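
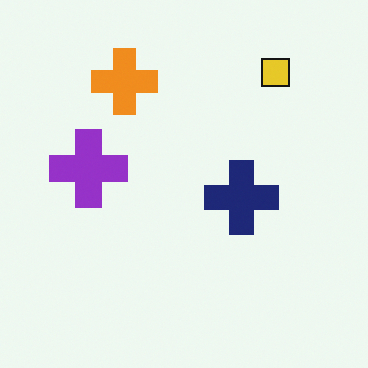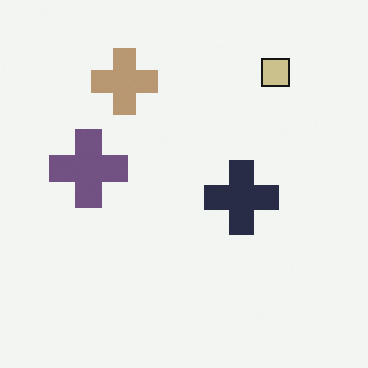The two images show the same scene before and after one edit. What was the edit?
Heavily desaturated.

All colors are more muted and greyish — a global saturation change.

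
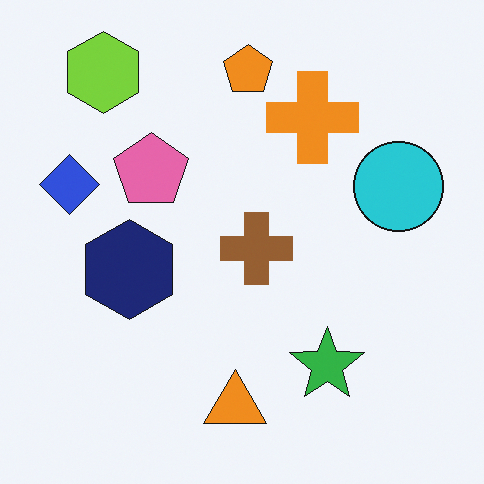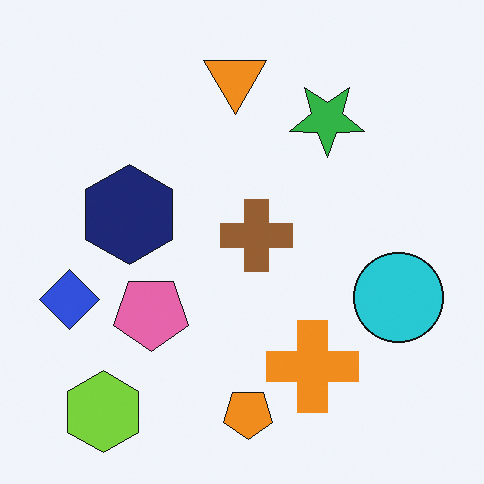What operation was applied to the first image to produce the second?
The transformation is: flipped vertically (top ↔ bottom).

The orange pentagon is in the top of the first image and the bottom of the second — shapes on opposite sides of the horizontal midline have swapped in a mirror flip.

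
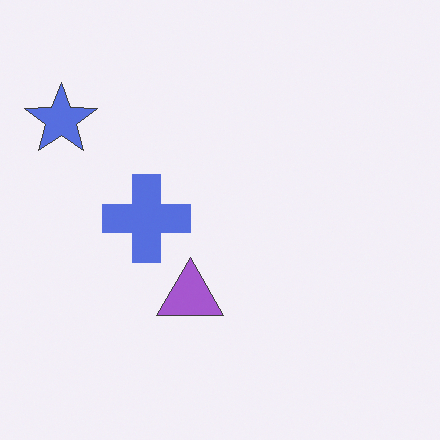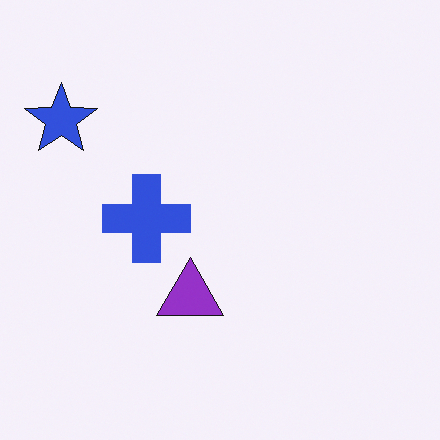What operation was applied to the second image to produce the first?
The transformation is: given slightly reduced contrast.

Tones are pushed toward mid-grey across the whole image — a global contrast change.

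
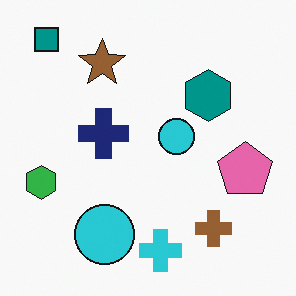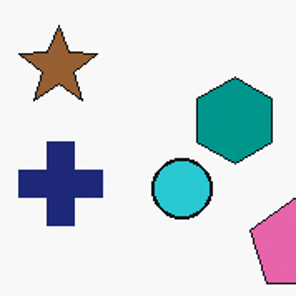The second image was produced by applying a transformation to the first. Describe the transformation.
The second image is the first cropped tightly and scaled back up.

The visible shapes are larger and the field of view is narrower; shapes near the original edges may be partly or wholly outside the frame — a crop-and-rescale.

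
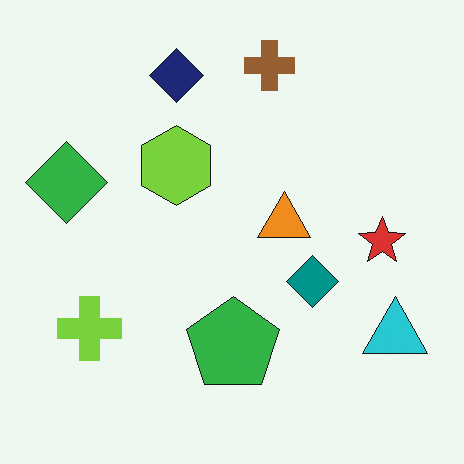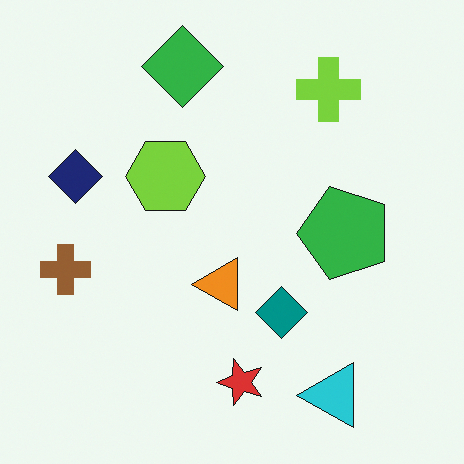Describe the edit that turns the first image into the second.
The image was transposed (reflected across the top-left ↔ bottom-right diagonal).

Shapes have swapped their row and column positions — what was in the top-right is now in the bottom-left — a diagonal reflection.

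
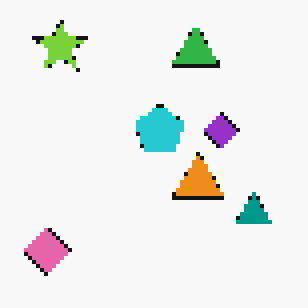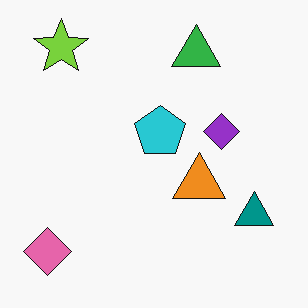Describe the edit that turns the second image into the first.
The image was lightly pixelated (a mild mosaic effect).

Shapes are reduced to large square blocks; fine edges and outlines are lost — a downscale-then-upscale (mosaic) effect.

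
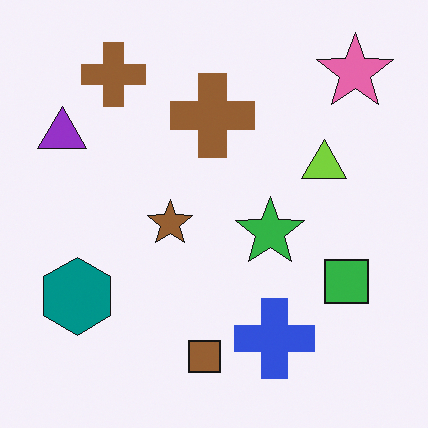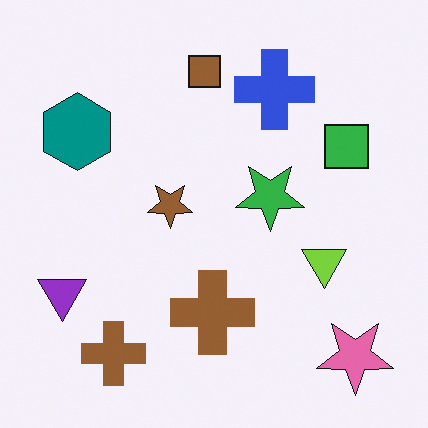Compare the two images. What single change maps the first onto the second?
It was flipped vertically (top ↔ bottom).

The pink star is in the top-right of the first image and the bottom-right of the second — shapes on opposite sides of the horizontal midline have swapped in a mirror flip.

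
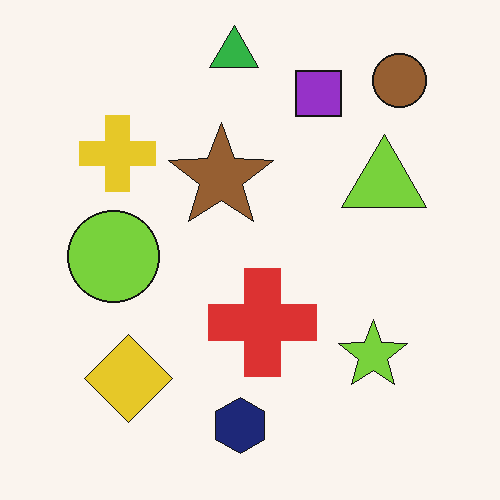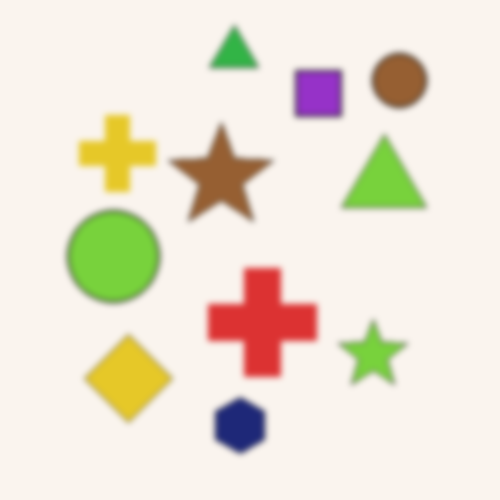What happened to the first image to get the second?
This is the original image moderately blurred.

Shape edges and outlines are uniformly softened across the whole image.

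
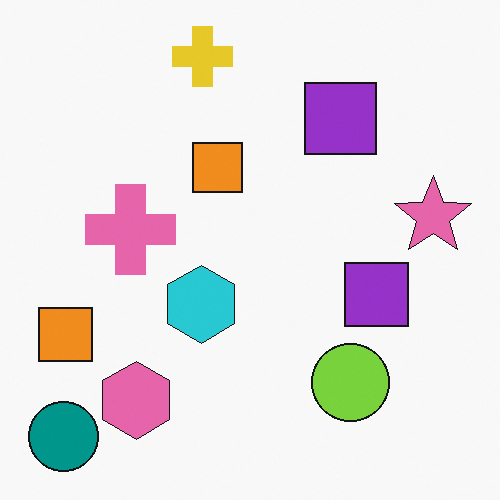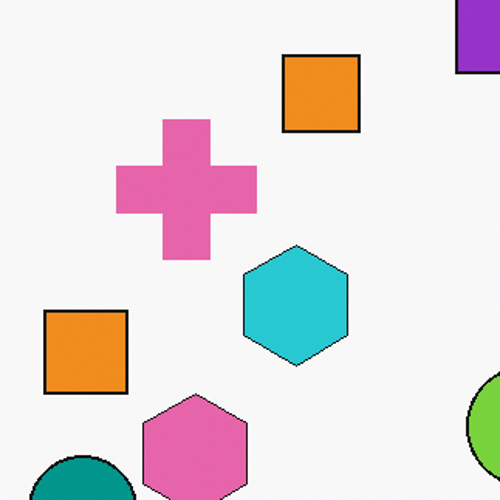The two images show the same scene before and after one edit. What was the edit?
This is the original image cropped to a modestly smaller region and rescaled.

The visible shapes are larger and the field of view is narrower; shapes near the original edges may be partly or wholly outside the frame — a crop-and-rescale.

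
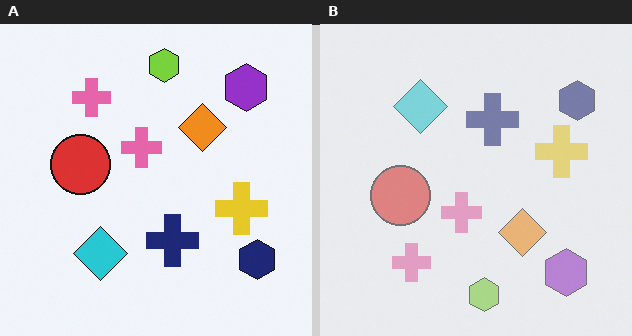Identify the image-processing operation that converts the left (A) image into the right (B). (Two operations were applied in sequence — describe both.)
The right (B) image is the left (A) washed out (contrast reduced), then flipped vertically (top ↔ bottom).

Tones are pushed toward mid-grey across the whole image — a global contrast change. The lime hexagon is in the top of the left (A) image and the bottom of the right (B) — shapes on opposite sides of the horizontal midline have swapped in a mirror flip.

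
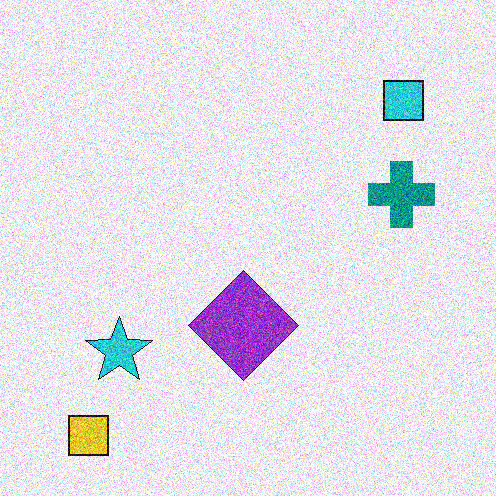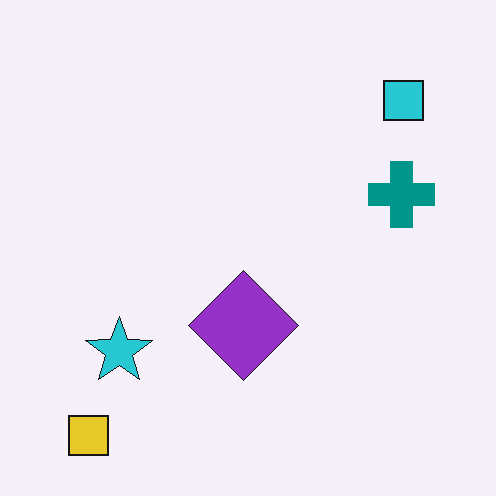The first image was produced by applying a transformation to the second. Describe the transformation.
The first image is the second degraded with a thick layer of grain.

Random speckle covers the whole image, including the flat background.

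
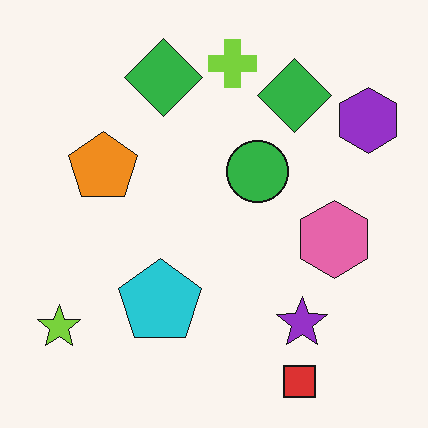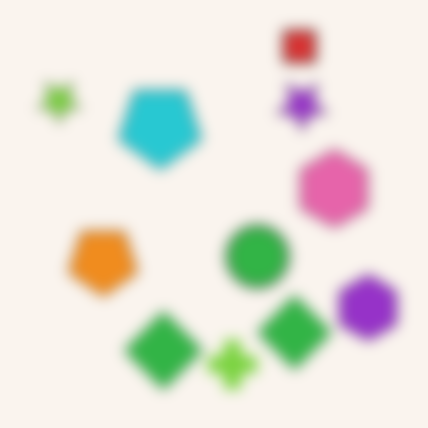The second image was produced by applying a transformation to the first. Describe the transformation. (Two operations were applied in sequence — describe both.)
The second image is the first flipped vertically (top ↔ bottom), then strongly gaussian-blurred.

The red square is in the bottom-right of the first image and the top-right of the second — shapes on opposite sides of the horizontal midline have swapped in a mirror flip. Shape edges and outlines are uniformly softened across the whole image.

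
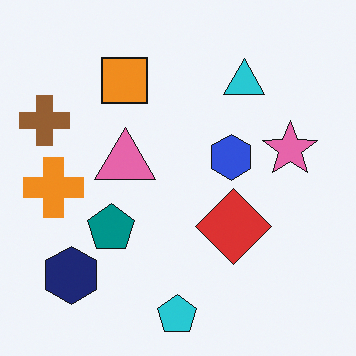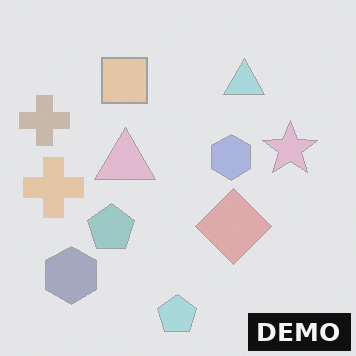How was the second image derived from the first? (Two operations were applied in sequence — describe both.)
Given much lower contrast, then watermarked with the text "DEMO" in the lower-right corner.

Tones are pushed toward mid-grey across the whole image — a global contrast change. A dark label reading "DEMO" appears in the lower-right corner.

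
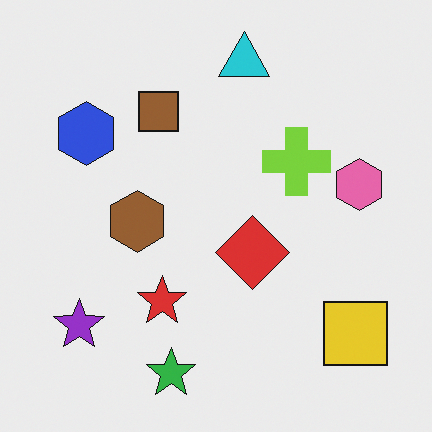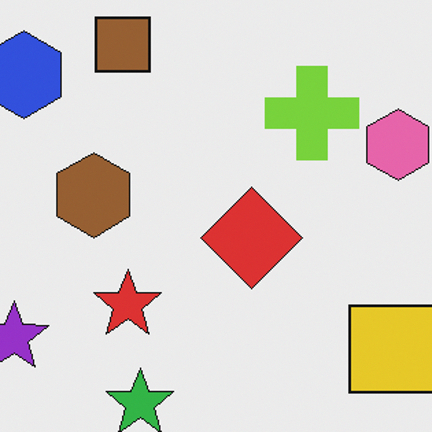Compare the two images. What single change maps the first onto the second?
It was cropped to a modestly smaller region and rescaled.

The visible shapes are larger and the field of view is narrower; shapes near the original edges may be partly or wholly outside the frame — a crop-and-rescale.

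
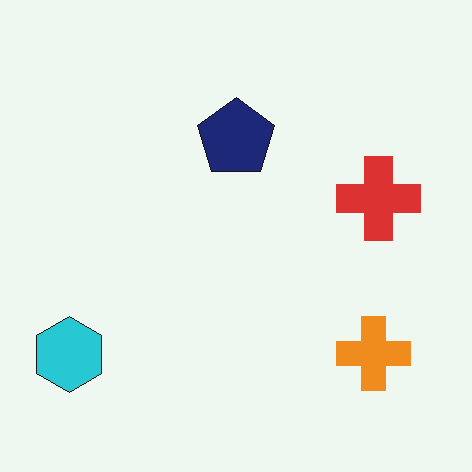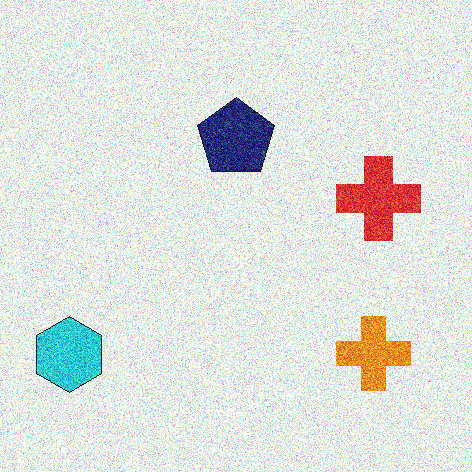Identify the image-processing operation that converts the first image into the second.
The second image is the first degraded with a thick layer of grain.

Random speckle covers the whole image, including the flat background.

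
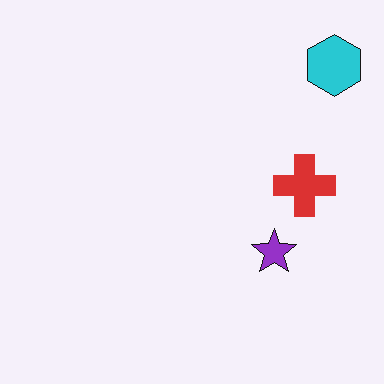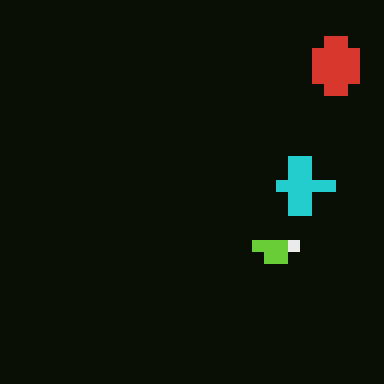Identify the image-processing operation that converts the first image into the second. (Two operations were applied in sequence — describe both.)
Coarsely pixelated, then color-inverted (negative).

Shapes are reduced to large square blocks; fine edges and outlines are lost — a downscale-then-upscale (mosaic) effect. The light background has become dark and every shape's color is its complement — a photographic negative.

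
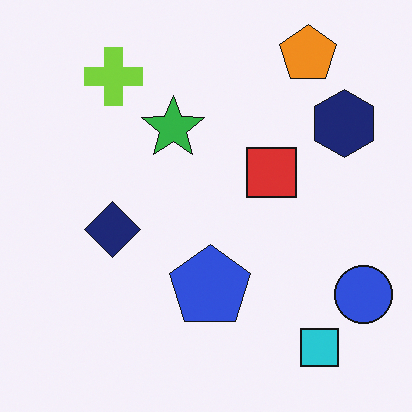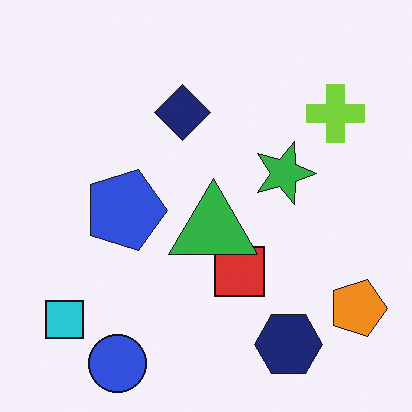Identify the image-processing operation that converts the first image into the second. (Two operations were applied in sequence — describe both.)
It was rotated 90° clockwise, then overlaid with an additional green triangle.

The orange pentagon sits in the top-right of the first image and the bottom-right of the second — consistent with a whole-image 90° clockwise rotation. A green triangle appears in the second image that is absent from the first.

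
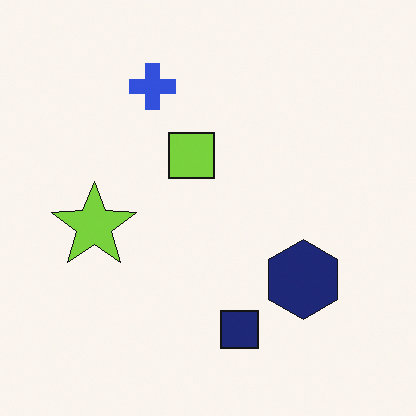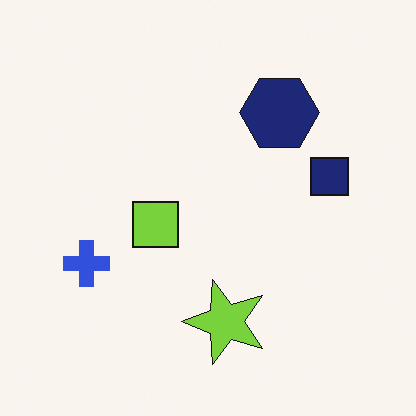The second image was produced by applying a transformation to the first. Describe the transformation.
The image was rotated 90° counter-clockwise.

The blue cross sits in the top of the first image and the left of the second — consistent with a whole-image 90° counter-clockwise rotation.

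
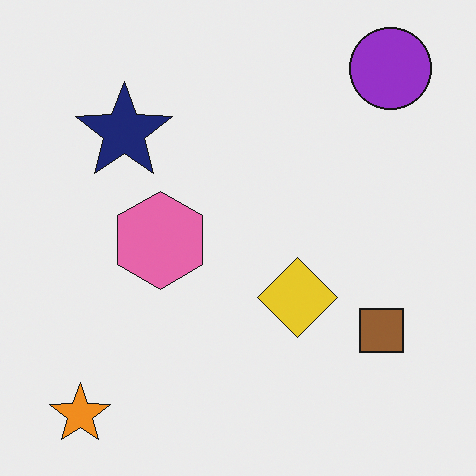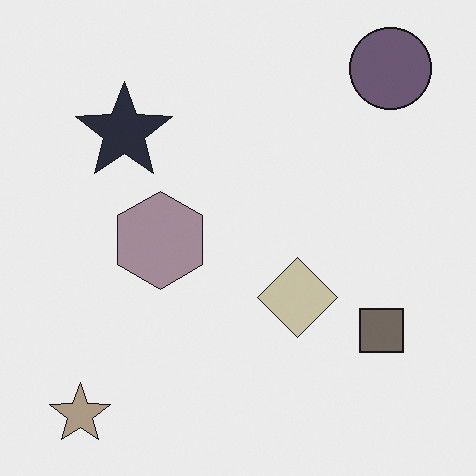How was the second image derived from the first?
It was heavily desaturated.

All colors are more muted and greyish — a global saturation change.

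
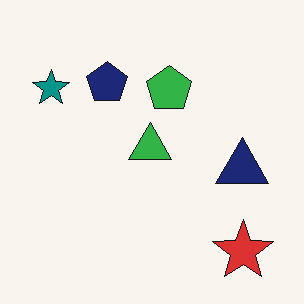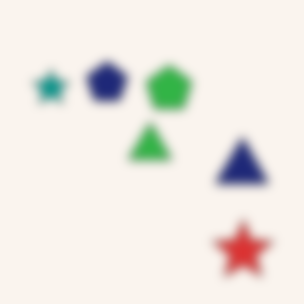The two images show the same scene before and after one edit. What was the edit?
The second image is the first strongly gaussian-blurred.

Shape edges and outlines are uniformly softened across the whole image.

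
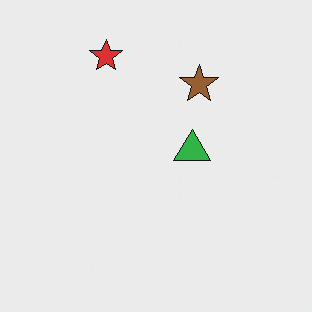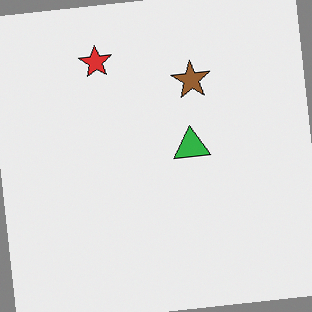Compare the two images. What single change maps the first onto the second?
This is the original image rotated counter-clockwise by a few degrees.

Every shape is tilted by the same angle and the image corners show triangular fill wedges — a whole-image rotation by a non-right angle.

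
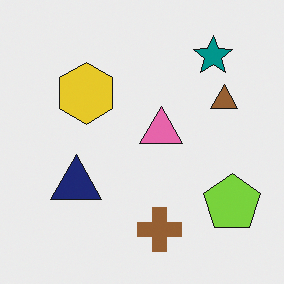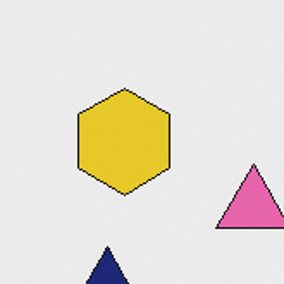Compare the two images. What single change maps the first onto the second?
The second image is the first cropped to a noticeably smaller region and rescaled.

The visible shapes are larger and the field of view is narrower; shapes near the original edges may be partly or wholly outside the frame — a crop-and-rescale.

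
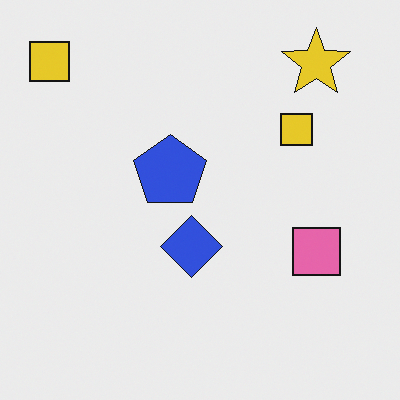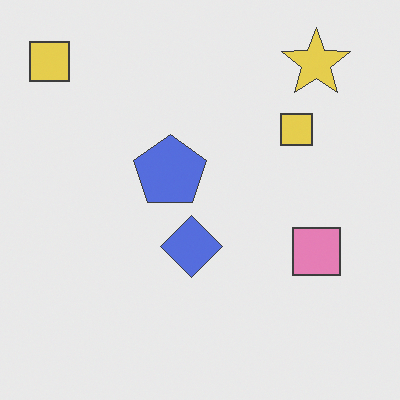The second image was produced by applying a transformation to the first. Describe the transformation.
This is the original image given slightly reduced contrast.

Tones are pushed toward mid-grey across the whole image — a global contrast change.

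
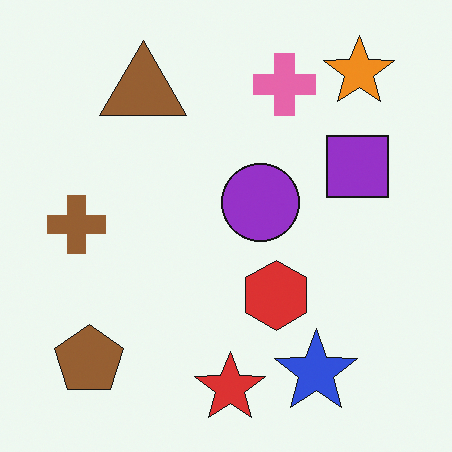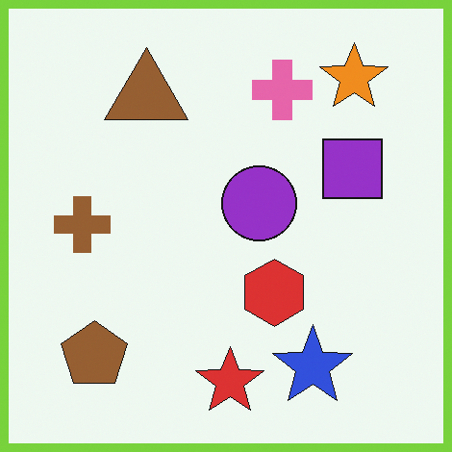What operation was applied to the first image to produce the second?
The image was framed with a lime border.

A solid lime frame runs around the edge of the second image, with the content slightly shrunk inside it.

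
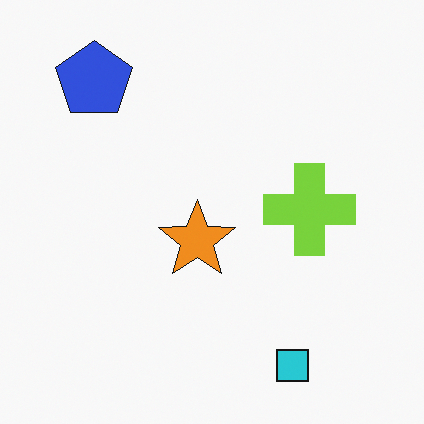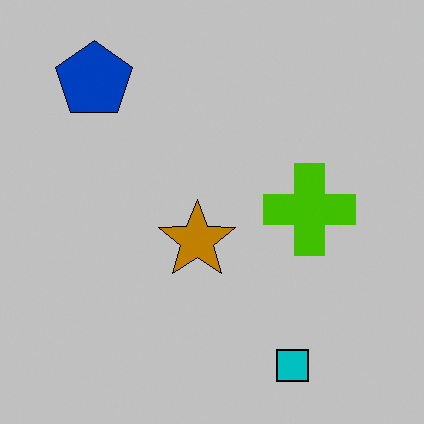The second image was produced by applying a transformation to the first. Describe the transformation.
This is the original image heavily posterized to just a handful of flat colors.

Each flat color has snapped to a coarser quantized level — most visibly, the near-white background has dropped to a flat grey.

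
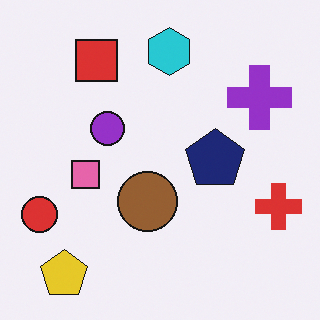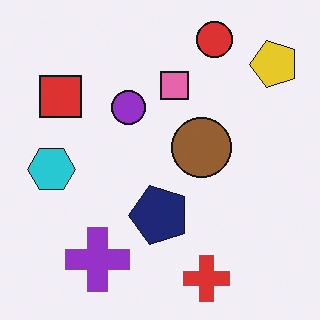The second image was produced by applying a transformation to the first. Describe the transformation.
The second image is the first transposed (reflected across the top-left ↔ bottom-right diagonal).

Shapes have swapped their row and column positions — what was in the top-right is now in the bottom-left — a diagonal reflection.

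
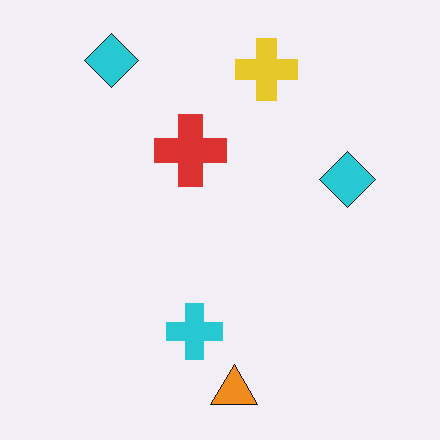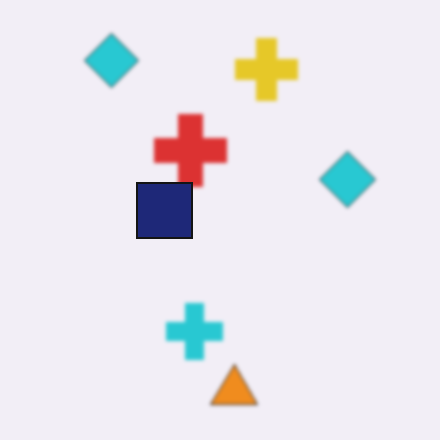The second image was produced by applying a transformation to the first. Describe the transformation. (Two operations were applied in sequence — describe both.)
It was slightly softened, then overlaid with an additional navy square.

Shape edges and outlines are uniformly softened across the whole image. A navy square appears in the second image that is absent from the first.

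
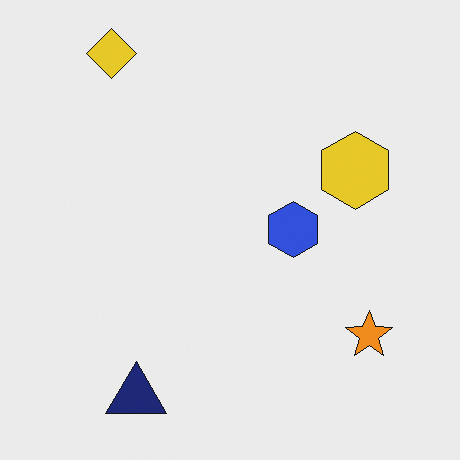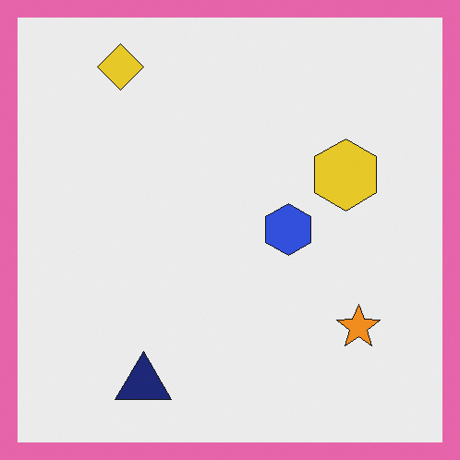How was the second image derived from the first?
The image was framed with a pink border.

A solid pink frame runs around the edge of the second image, with the content slightly shrunk inside it.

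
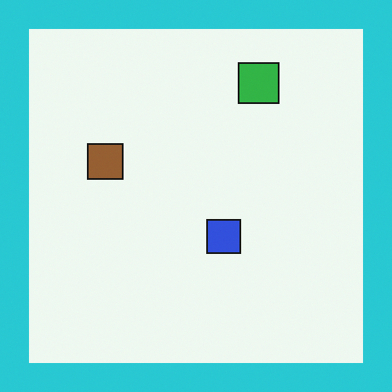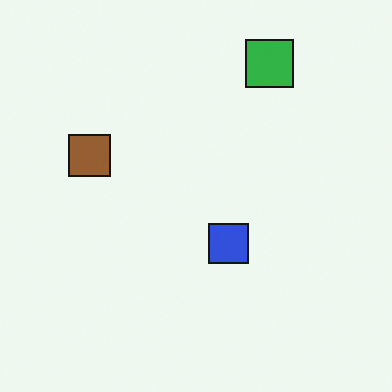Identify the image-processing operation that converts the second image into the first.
This is the original image framed with a cyan border.

A solid cyan frame runs around the edge of the first image, with the content slightly shrunk inside it.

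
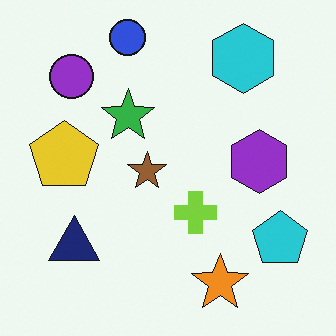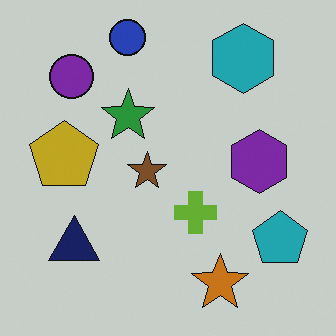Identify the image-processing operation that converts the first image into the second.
The transformation is: slightly darkened.

Every pixel — background and shapes alike — is uniformly darkened.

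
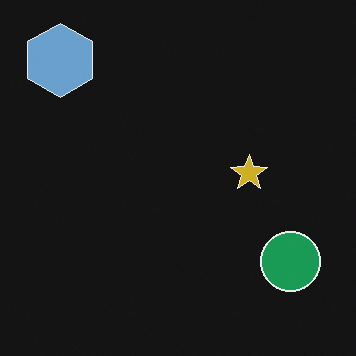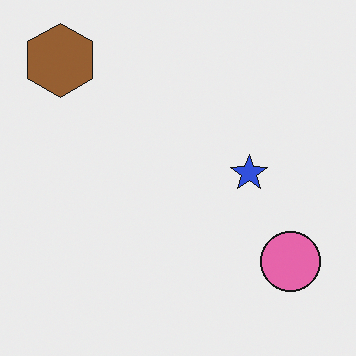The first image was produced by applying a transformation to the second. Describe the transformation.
The first image is the second color-inverted (negative).

The light background has become dark and every shape's color is its complement — a photographic negative.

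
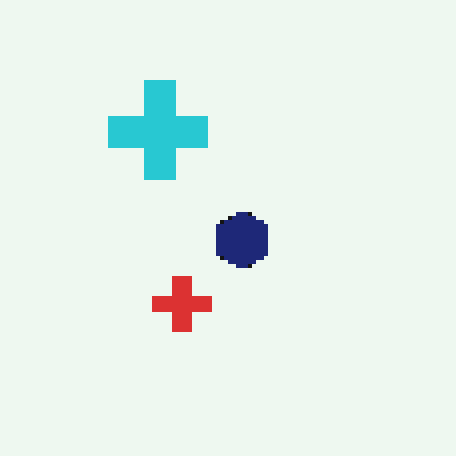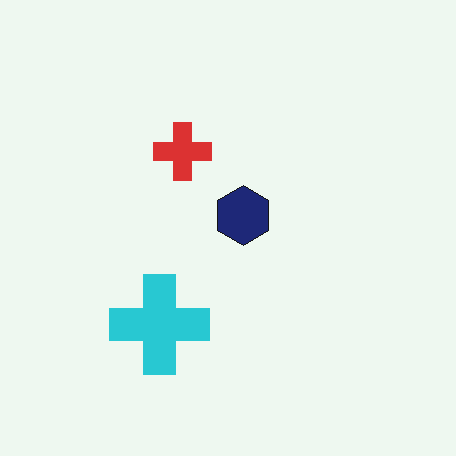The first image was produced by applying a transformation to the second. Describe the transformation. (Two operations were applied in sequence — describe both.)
Flipped vertically (top ↔ bottom), then lightly pixelated (a mild mosaic effect).

The cyan cross is in the bottom of the second image and the top of the first — shapes on opposite sides of the horizontal midline have swapped in a mirror flip. Shapes are reduced to large square blocks; fine edges and outlines are lost — a downscale-then-upscale (mosaic) effect.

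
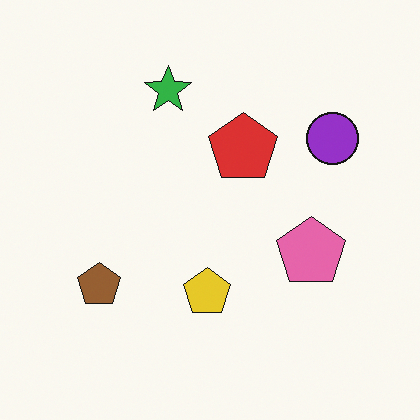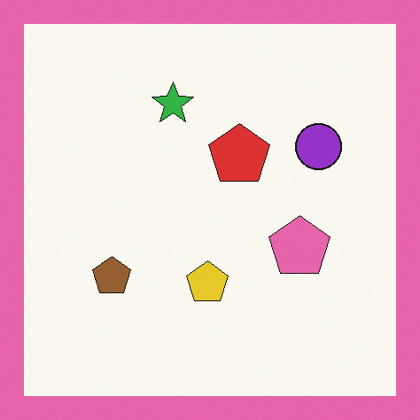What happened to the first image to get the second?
The image was framed with a pink border.

A solid pink frame runs around the edge of the second image, with the content slightly shrunk inside it.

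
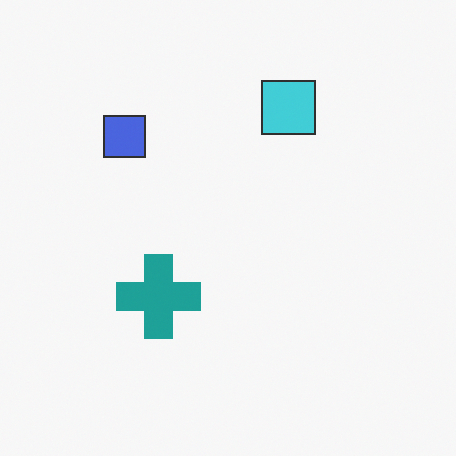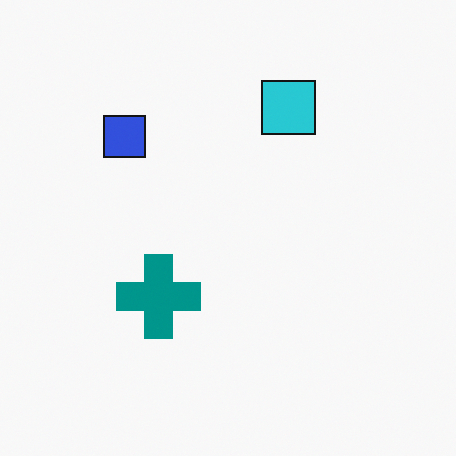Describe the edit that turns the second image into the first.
The transformation is: given slightly reduced contrast.

Tones are pushed toward mid-grey across the whole image — a global contrast change.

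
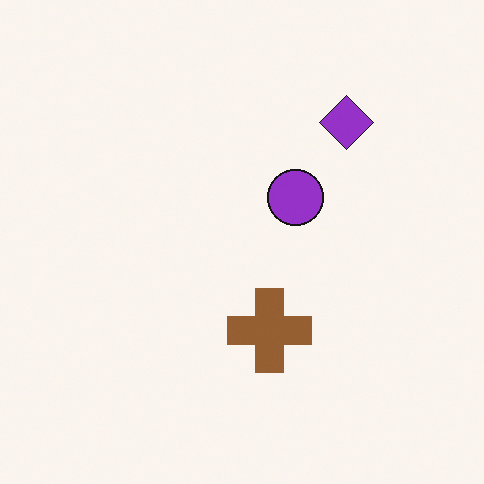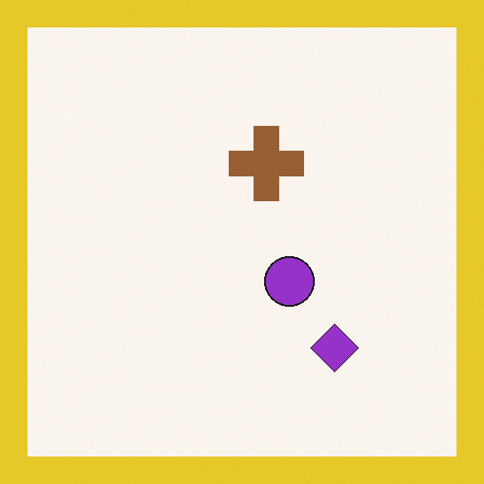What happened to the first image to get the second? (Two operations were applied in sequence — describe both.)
The second image is the first flipped vertically (top ↔ bottom), then framed with a yellow border.

The purple diamond is in the top-right of the first image and the bottom-right of the second — shapes on opposite sides of the horizontal midline have swapped in a mirror flip. A solid yellow frame runs around the edge of the second image, with the content slightly shrunk inside it.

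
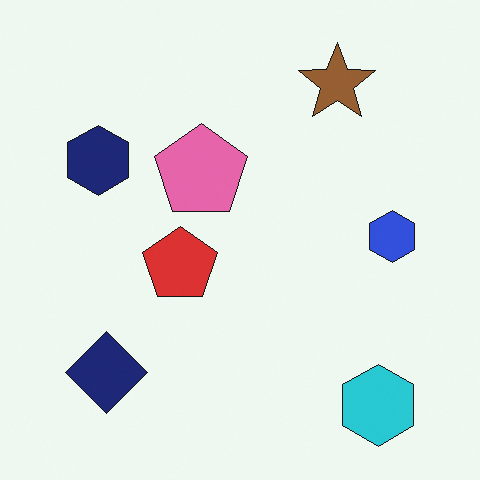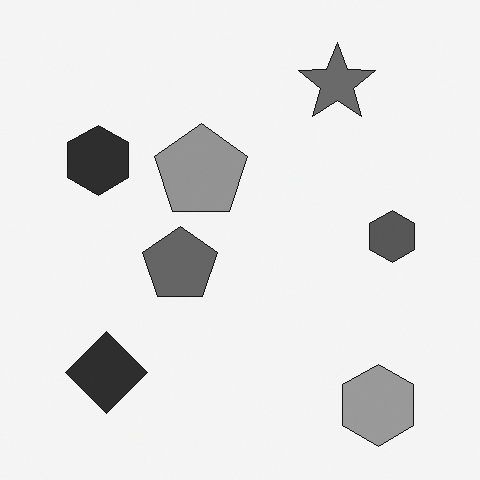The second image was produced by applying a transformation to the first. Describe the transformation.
The second image is the first converted to grayscale.

All color is removed — every shape is now a shade of grey.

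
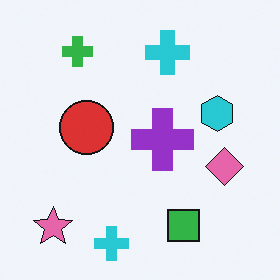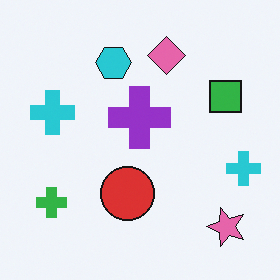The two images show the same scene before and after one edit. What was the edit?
The transformation is: rotated 90° counter-clockwise.

The pink star sits in the bottom-left of the first image and the bottom-right of the second — consistent with a whole-image 90° counter-clockwise rotation.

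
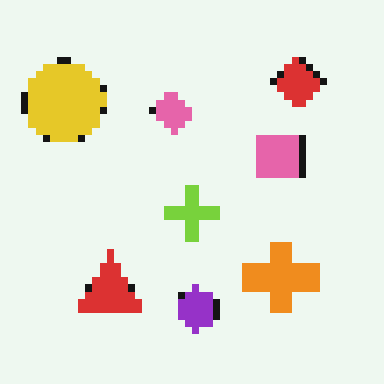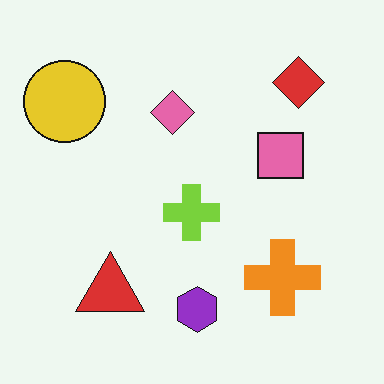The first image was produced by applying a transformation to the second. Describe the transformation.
Pixelated into visible square blocks.

Shapes are reduced to large square blocks; fine edges and outlines are lost — a downscale-then-upscale (mosaic) effect.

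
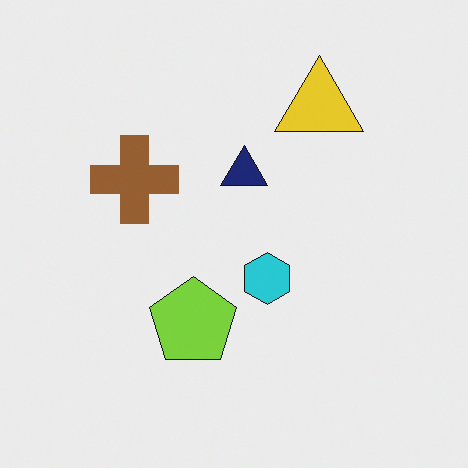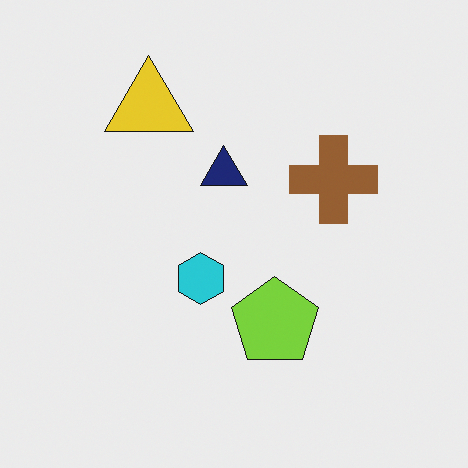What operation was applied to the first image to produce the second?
The second image is the first flipped horizontally (left ↔ right).

The brown cross is in the left of the first image and the right of the second — shapes on opposite sides of the vertical midline have swapped in a mirror flip.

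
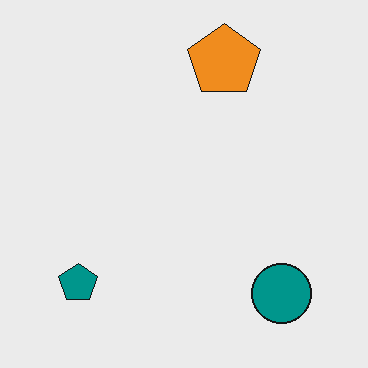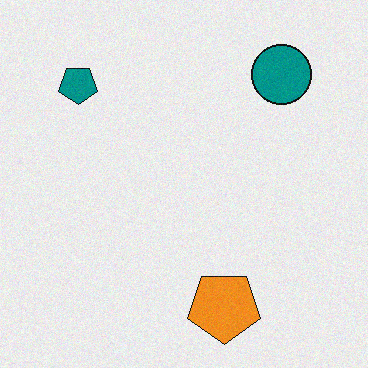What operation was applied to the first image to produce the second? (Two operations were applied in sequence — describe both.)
This is the original image degraded with subtle gaussian noise, then flipped vertically (top ↔ bottom).

Random speckle covers the whole image, including the flat background. The orange pentagon is in the top of the first image and the bottom of the second — shapes on opposite sides of the horizontal midline have swapped in a mirror flip.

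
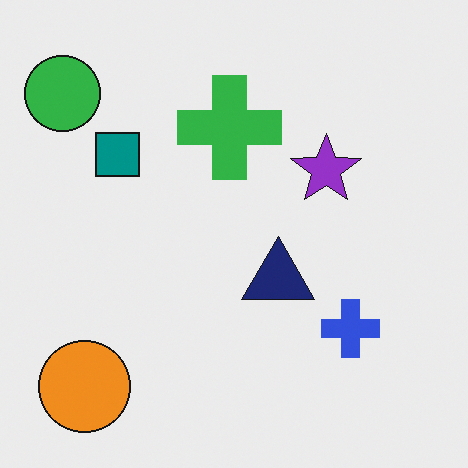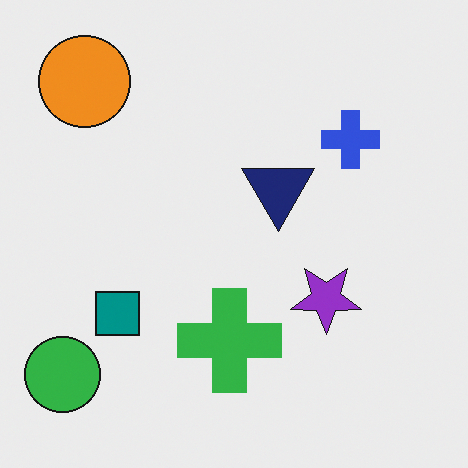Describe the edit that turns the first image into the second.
The transformation is: flipped vertically (top ↔ bottom).

The orange circle is in the bottom-left of the first image and the top-left of the second — shapes on opposite sides of the horizontal midline have swapped in a mirror flip.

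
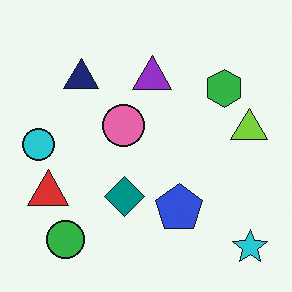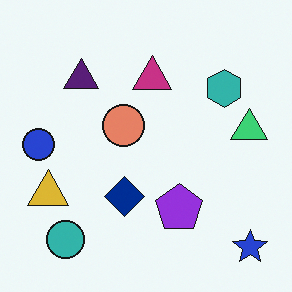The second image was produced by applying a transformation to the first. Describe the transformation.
Hue-shifted slightly.

Every shape's color has rotated by the same amount around the hue wheel — a uniform hue shift.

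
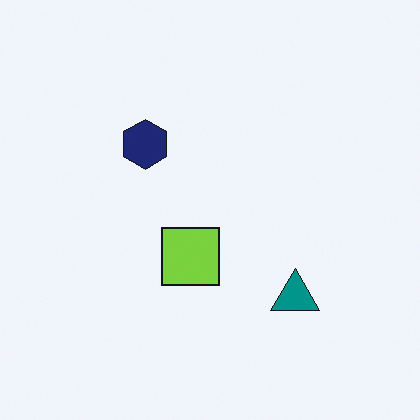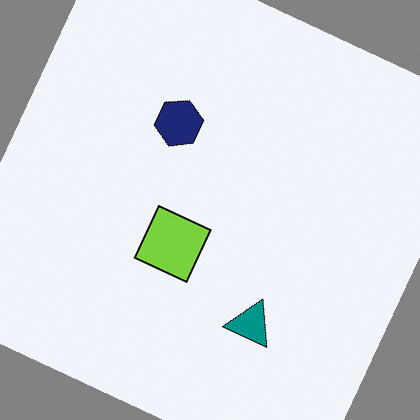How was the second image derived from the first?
It was rotated clockwise by a moderate amount.

Every shape is tilted by the same angle and the image corners show triangular fill wedges — a whole-image rotation by a non-right angle.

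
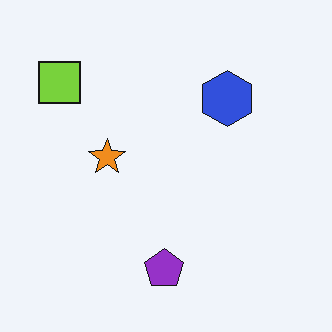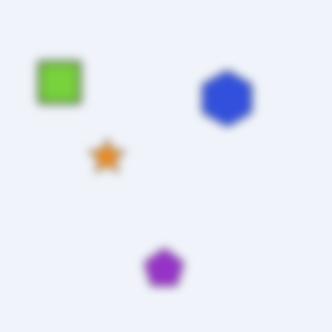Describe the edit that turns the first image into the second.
The transformation is: noticeably gaussian-blurred.

Shape edges and outlines are uniformly softened across the whole image.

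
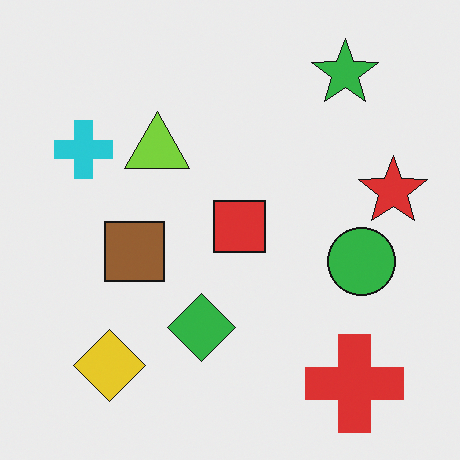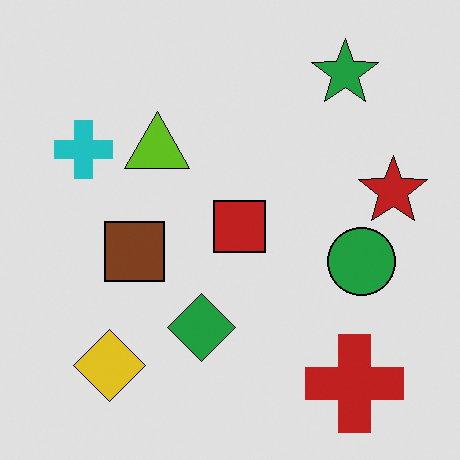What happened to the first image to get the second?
The image was moderately posterized.

Each flat color has snapped to a coarser quantized level — most visibly, the near-white background has dropped to a flat grey.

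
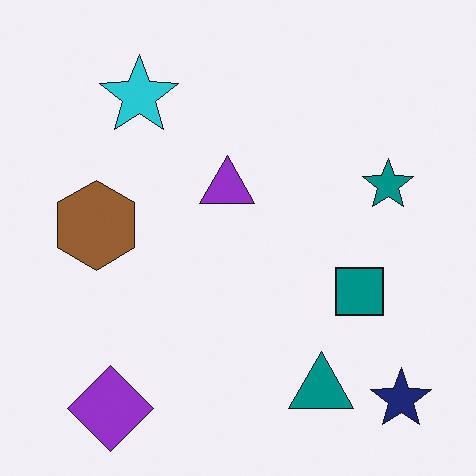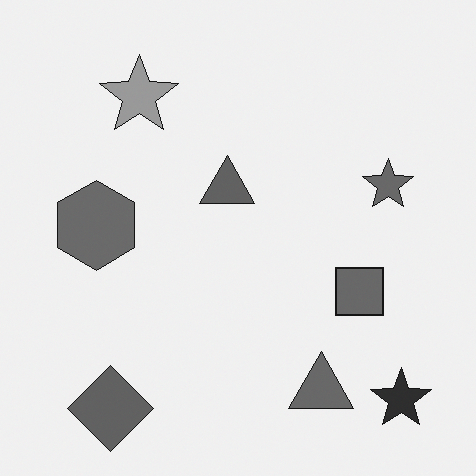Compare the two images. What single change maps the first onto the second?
Converted to grayscale.

All color is removed — every shape is now a shade of grey.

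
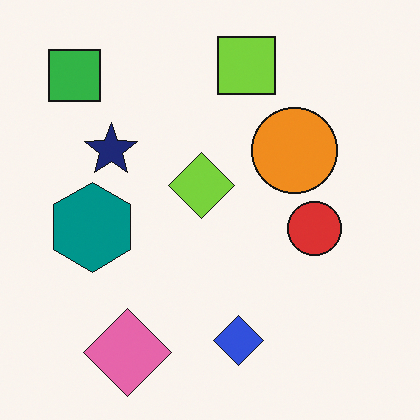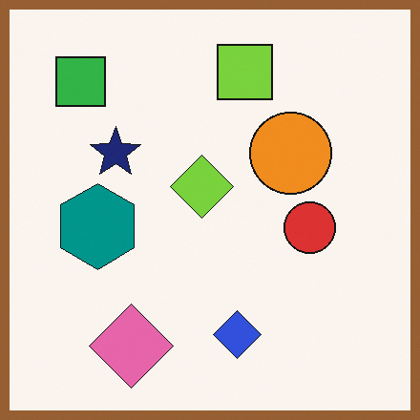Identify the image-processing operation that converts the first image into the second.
Framed with a brown border.

A solid brown frame runs around the edge of the second image, with the content slightly shrunk inside it.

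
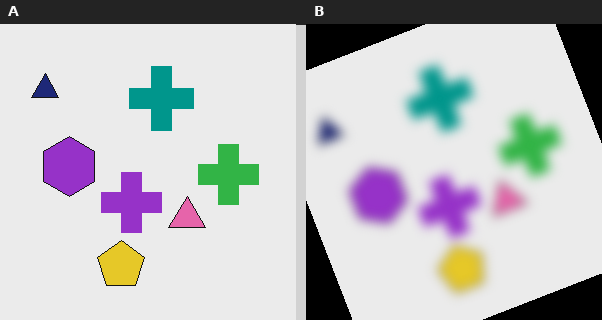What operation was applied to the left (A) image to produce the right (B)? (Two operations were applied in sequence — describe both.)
It was strongly gaussian-blurred, then rotated counter-clockwise by a clearly visible amount.

Shape edges and outlines are uniformly softened across the whole image. Every shape is tilted by the same angle and the image corners show triangular fill wedges — a whole-image rotation by a non-right angle.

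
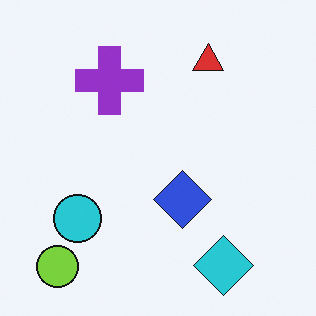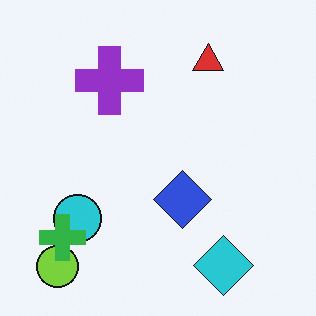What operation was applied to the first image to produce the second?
This is the original image overlaid with an additional green cross.

A green cross appears in the second image that is absent from the first.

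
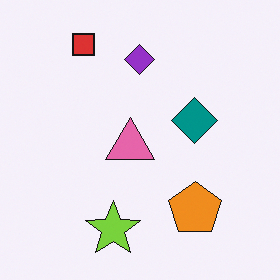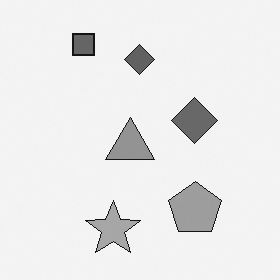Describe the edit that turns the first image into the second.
The image was converted to grayscale.

All color is removed — every shape is now a shade of grey.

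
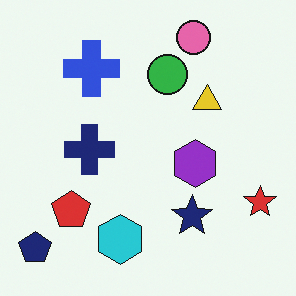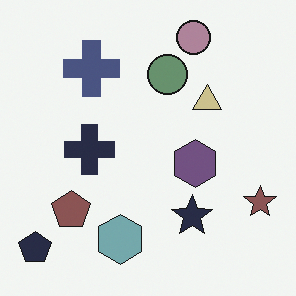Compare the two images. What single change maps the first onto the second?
This is the original image made much more muted (saturation change).

All colors are more muted and greyish — a global saturation change.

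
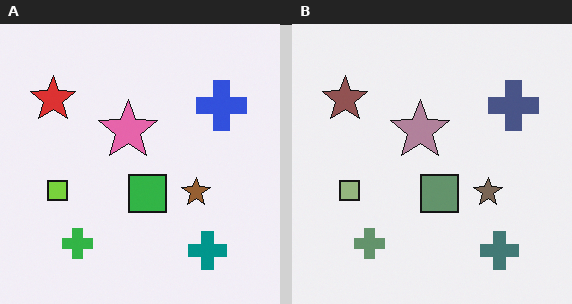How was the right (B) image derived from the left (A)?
This is the original image made much more muted (saturation change).

All colors are more muted and greyish — a global saturation change.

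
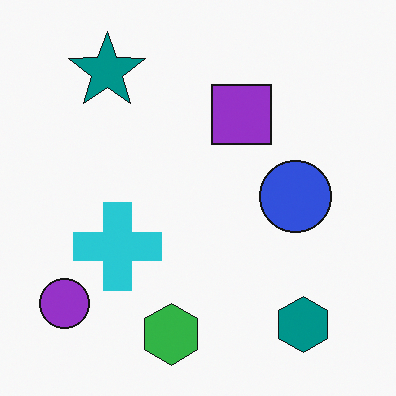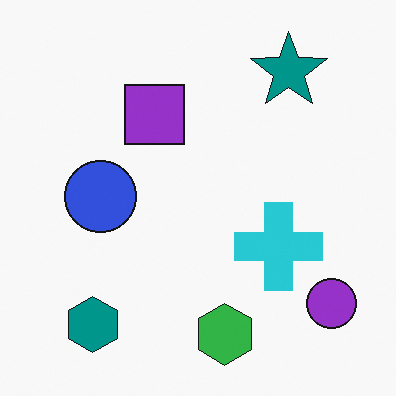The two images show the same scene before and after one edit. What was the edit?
This is the original image flipped horizontally (left ↔ right).

The purple circle is in the bottom-left of the first image and the bottom-right of the second — shapes on opposite sides of the vertical midline have swapped in a mirror flip.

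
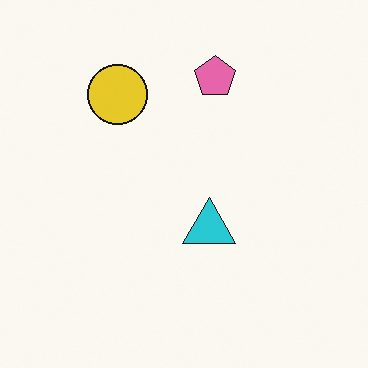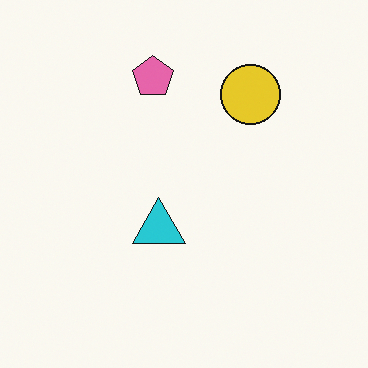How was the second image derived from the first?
It was flipped horizontally (left ↔ right).

The yellow circle is in the top-left of the first image and the top-right of the second — shapes on opposite sides of the vertical midline have swapped in a mirror flip.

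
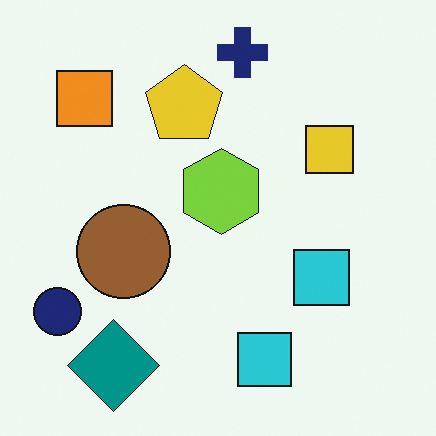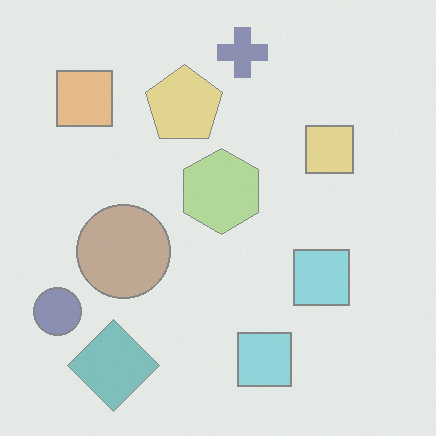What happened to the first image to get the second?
The image was given much lower contrast.

Tones are pushed toward mid-grey across the whole image — a global contrast change.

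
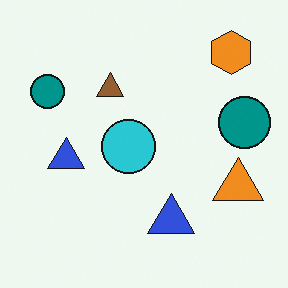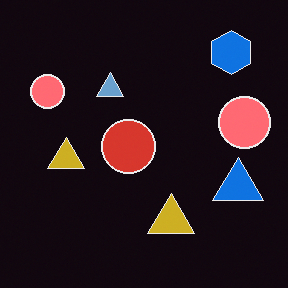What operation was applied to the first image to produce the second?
Color-inverted (negative).

The light background has become dark and every shape's color is its complement — a photographic negative.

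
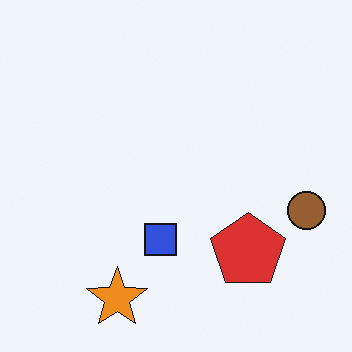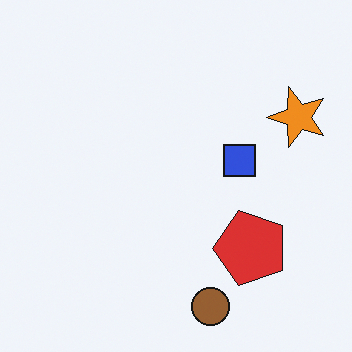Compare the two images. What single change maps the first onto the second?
The transformation is: transposed (reflected across the top-left ↔ bottom-right diagonal).

Shapes have swapped their row and column positions — what was in the top-right is now in the bottom-left — a diagonal reflection.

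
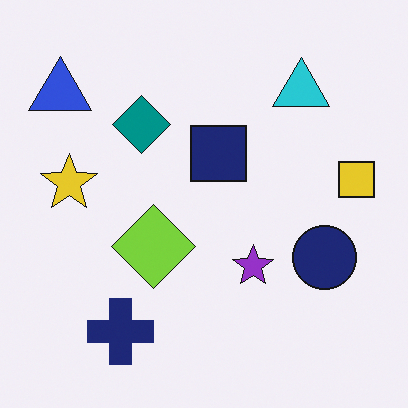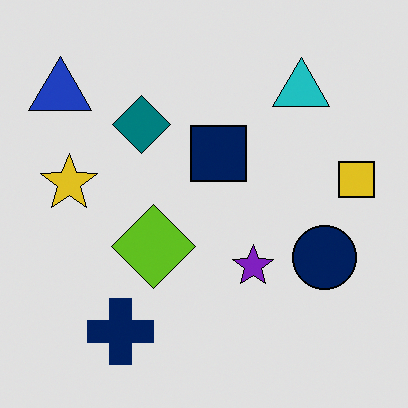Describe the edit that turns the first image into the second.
The transformation is: posterized to a reduced palette.

Each flat color has snapped to a coarser quantized level — most visibly, the near-white background has dropped to a flat grey.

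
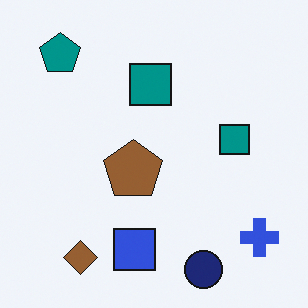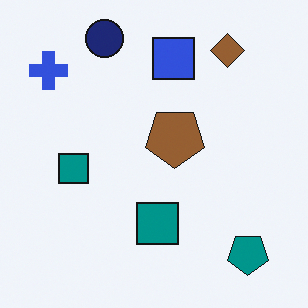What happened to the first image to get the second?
This is the original image rotated 180°.

The teal pentagon sits in the top-left of the first image and the bottom-right of the second — consistent with a whole-image 180° rotation.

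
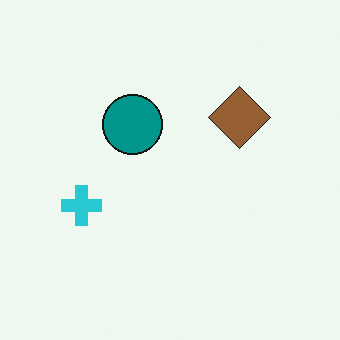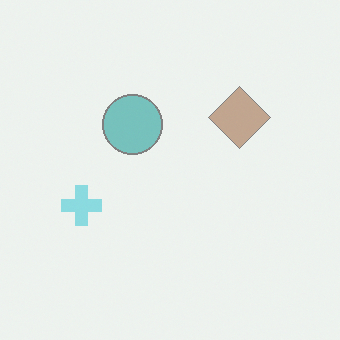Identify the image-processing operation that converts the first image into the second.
Washed out (contrast reduced).

Tones are pushed toward mid-grey across the whole image — a global contrast change.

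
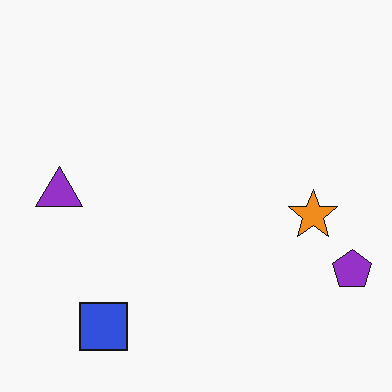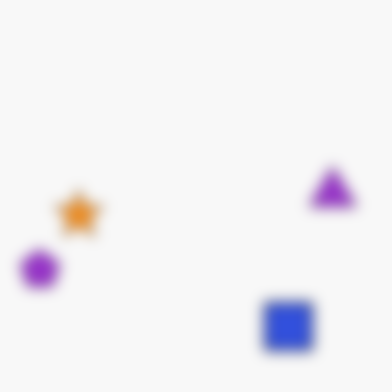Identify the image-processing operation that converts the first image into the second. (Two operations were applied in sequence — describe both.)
This is the original image flipped horizontally (left ↔ right), then heavily blurred.

The purple pentagon is in the bottom-right of the first image and the bottom-left of the second — shapes on opposite sides of the vertical midline have swapped in a mirror flip. Shape edges and outlines are uniformly softened across the whole image.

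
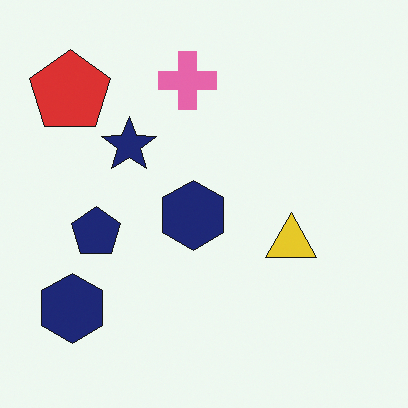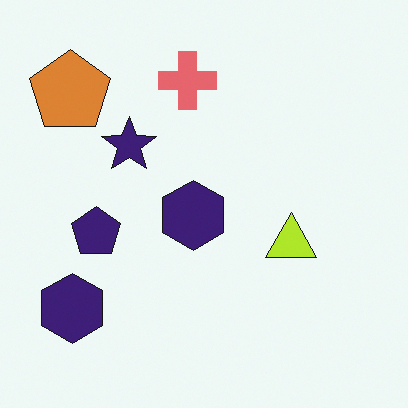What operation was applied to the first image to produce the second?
Hue-shifted by a small amount.

Every shape's color has rotated by the same amount around the hue wheel — a uniform hue shift.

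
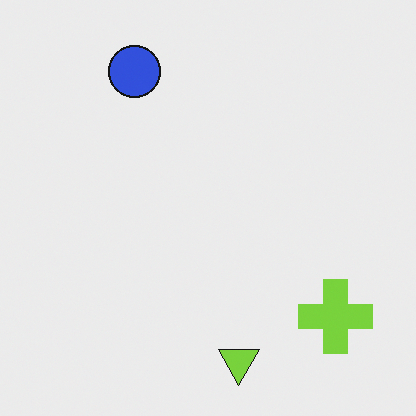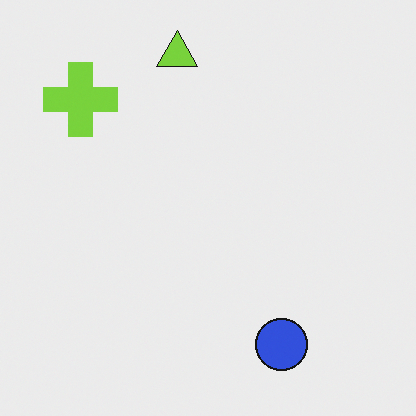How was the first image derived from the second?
The first image is the second rotated 180°.

The lime cross sits in the top-left of the second image and the bottom-right of the first — consistent with a whole-image 180° rotation.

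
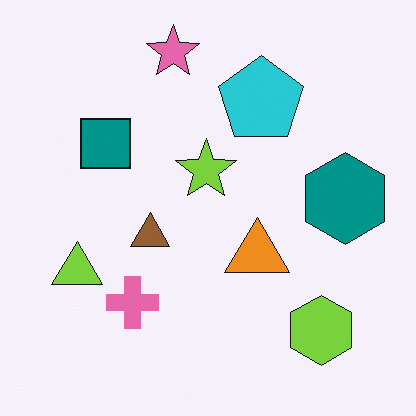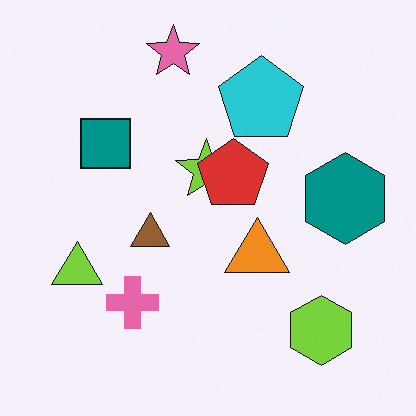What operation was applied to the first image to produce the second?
The second image is the first overlaid with an additional red pentagon.

A red pentagon appears in the second image that is absent from the first.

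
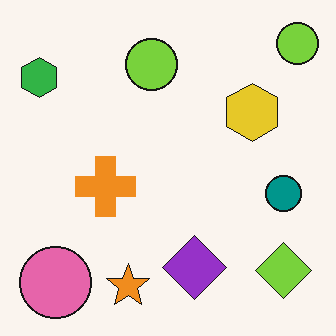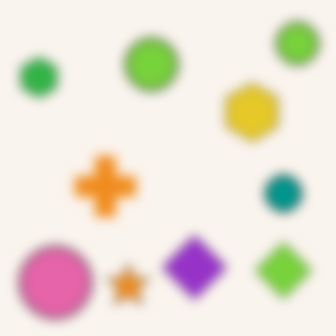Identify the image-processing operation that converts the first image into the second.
This is the original image strongly gaussian-blurred.

Shape edges and outlines are uniformly softened across the whole image.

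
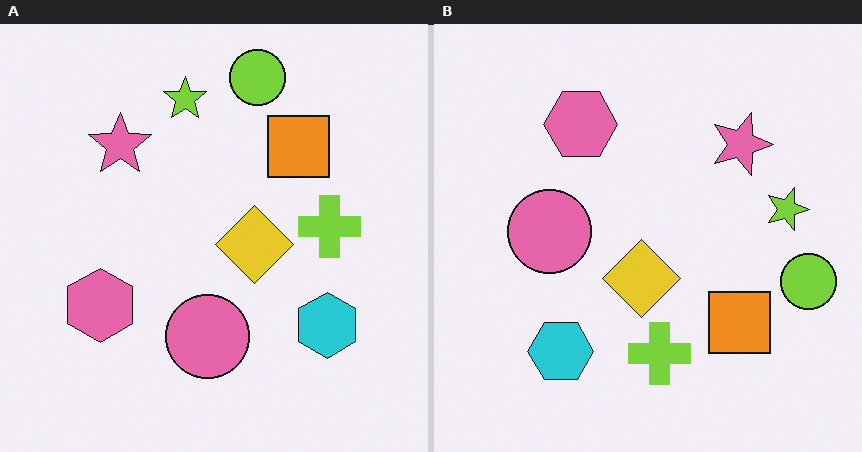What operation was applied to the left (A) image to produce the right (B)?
It was rotated 90° clockwise.

The lime circle sits in the top of the left (A) image and the right of the right (B) — consistent with a whole-image 90° clockwise rotation.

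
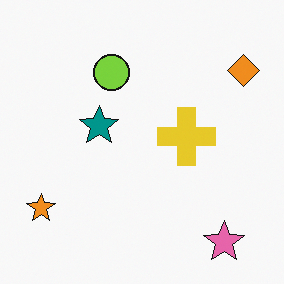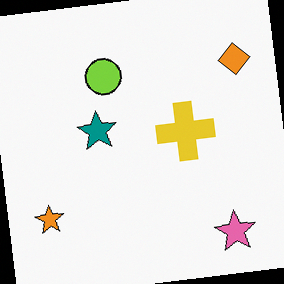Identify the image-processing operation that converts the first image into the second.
This is the original image rotated counter-clockwise by a slight angle.

Every shape is tilted by the same angle and the image corners show triangular fill wedges — a whole-image rotation by a non-right angle.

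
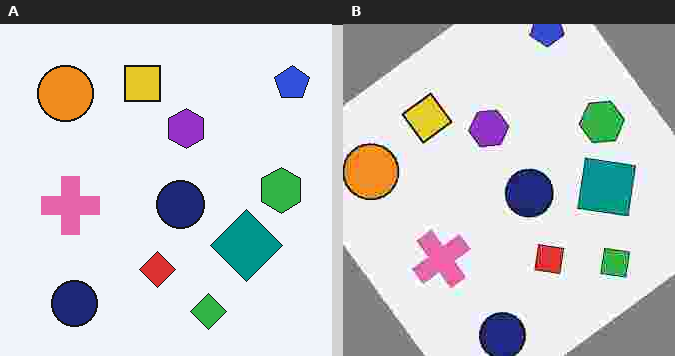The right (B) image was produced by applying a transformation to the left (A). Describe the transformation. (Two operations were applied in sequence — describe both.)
The right (B) image is the left (A) rotated counter-clockwise by a large amount — several tens of degrees, then heavily JPEG-compressed with obvious blocking artifacts.

Every shape is tilted by the same angle and the image corners show triangular fill wedges — a whole-image rotation by a non-right angle. Blocky 8×8 compression artifacts appear around shape edges and the flat background shows ringing — characteristic JPEG degradation.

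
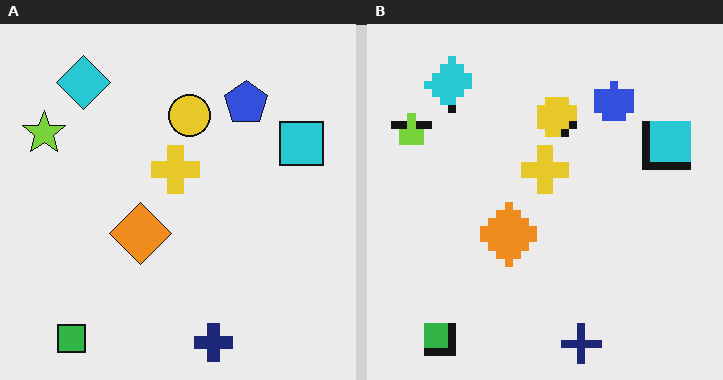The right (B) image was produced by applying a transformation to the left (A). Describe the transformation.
This is the original image moderately pixelated.

Shapes are reduced to large square blocks; fine edges and outlines are lost — a downscale-then-upscale (mosaic) effect.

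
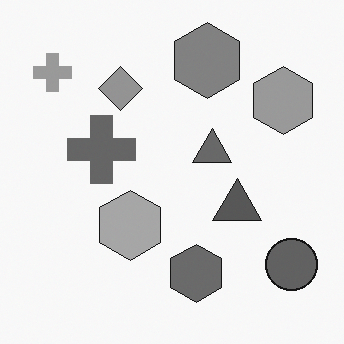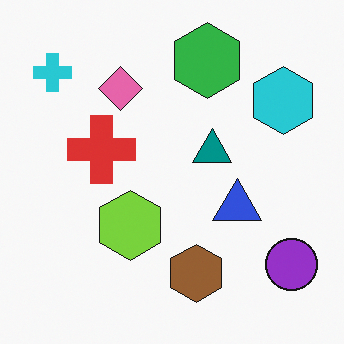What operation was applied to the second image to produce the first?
This is the original image converted to grayscale.

All color is removed — every shape is now a shade of grey.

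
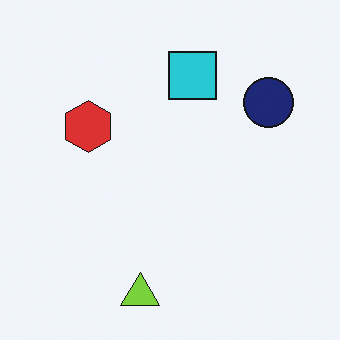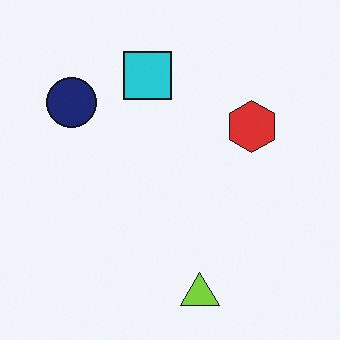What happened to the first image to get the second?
This is the original image flipped horizontally (left ↔ right).

The navy circle is in the top-right of the first image and the top-left of the second — shapes on opposite sides of the vertical midline have swapped in a mirror flip.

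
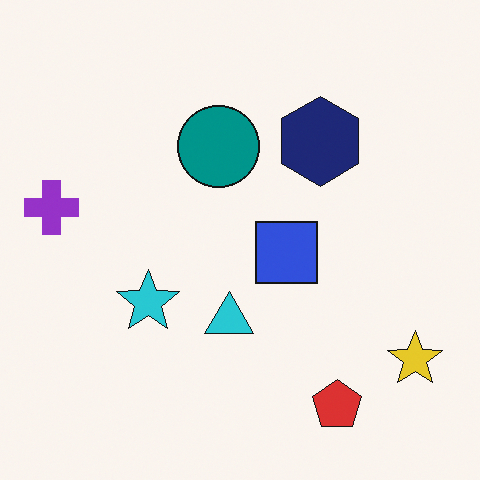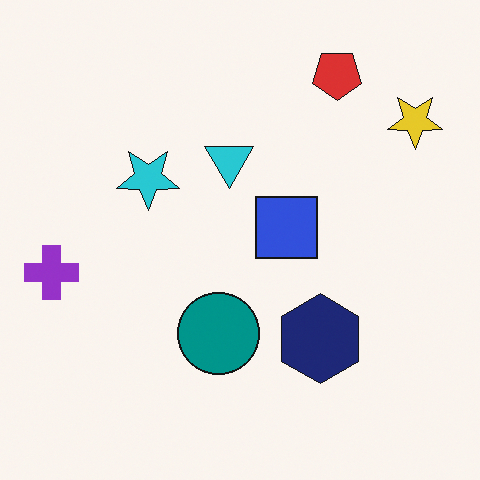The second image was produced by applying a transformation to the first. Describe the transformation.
Flipped vertically (top ↔ bottom).

The red pentagon is in the bottom-right of the first image and the top-right of the second — shapes on opposite sides of the horizontal midline have swapped in a mirror flip.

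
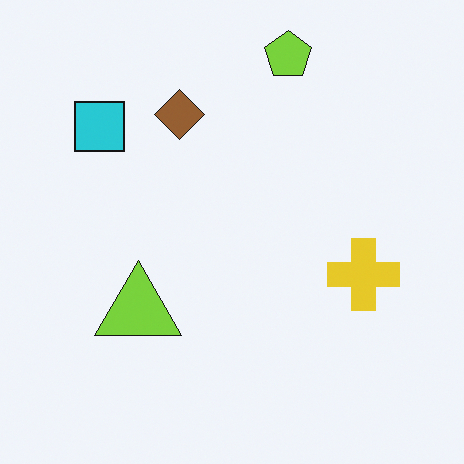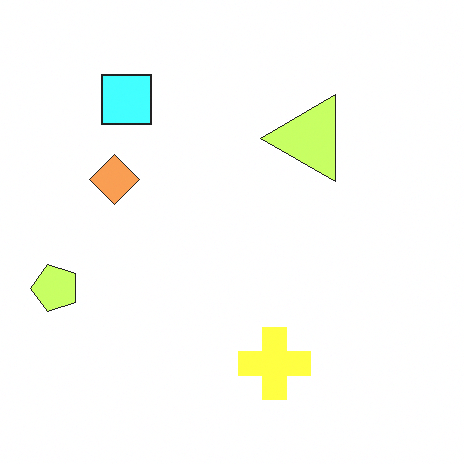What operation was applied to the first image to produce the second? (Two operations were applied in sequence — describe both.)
The image was substantially brightened, then transposed (reflected across the top-left ↔ bottom-right diagonal).

Every pixel — background and shapes alike — is uniformly brightened. Shapes have swapped their row and column positions — what was in the top-right is now in the bottom-left — a diagonal reflection.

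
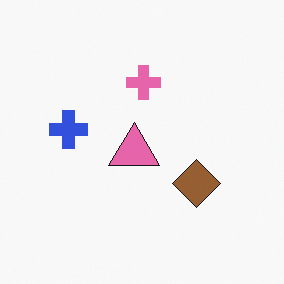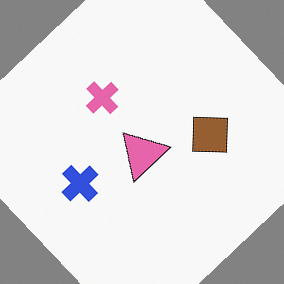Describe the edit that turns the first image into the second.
It was rotated counter-clockwise by a large amount — several tens of degrees.

Every shape is tilted by the same angle and the image corners show triangular fill wedges — a whole-image rotation by a non-right angle.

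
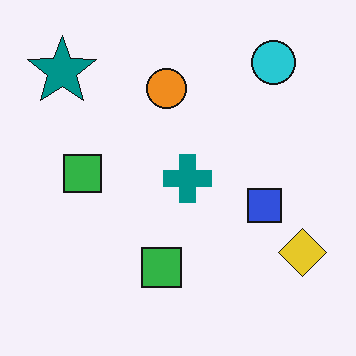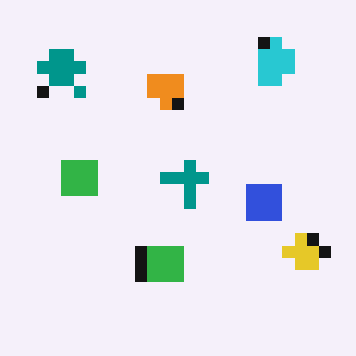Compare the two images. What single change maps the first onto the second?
The transformation is: coarsely pixelated.

Shapes are reduced to large square blocks; fine edges and outlines are lost — a downscale-then-upscale (mosaic) effect.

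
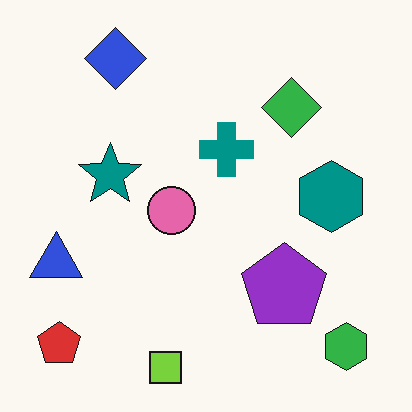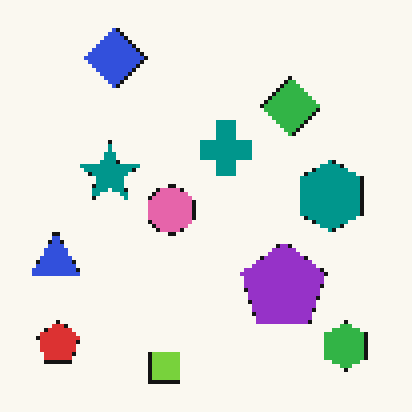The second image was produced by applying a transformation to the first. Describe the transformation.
It was lightly pixelated (a mild mosaic effect).

Shapes are reduced to large square blocks; fine edges and outlines are lost — a downscale-then-upscale (mosaic) effect.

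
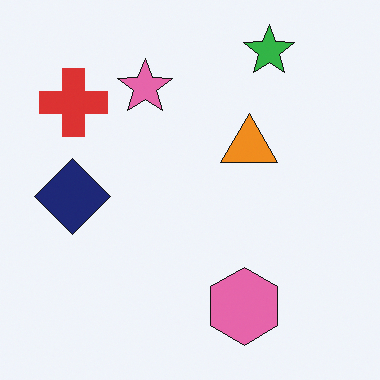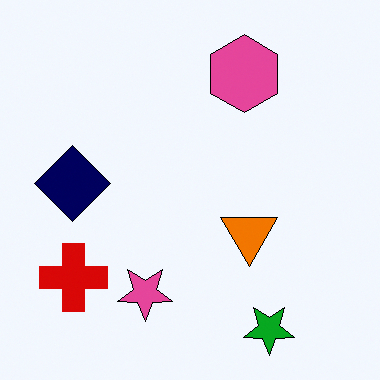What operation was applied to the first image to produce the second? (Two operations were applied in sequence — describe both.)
The second image is the first given slightly increased contrast, then flipped vertically (top ↔ bottom).

Tones are pushed away from mid-grey across the whole image — a global contrast change. The green star is in the top-right of the first image and the bottom-right of the second — shapes on opposite sides of the horizontal midline have swapped in a mirror flip.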